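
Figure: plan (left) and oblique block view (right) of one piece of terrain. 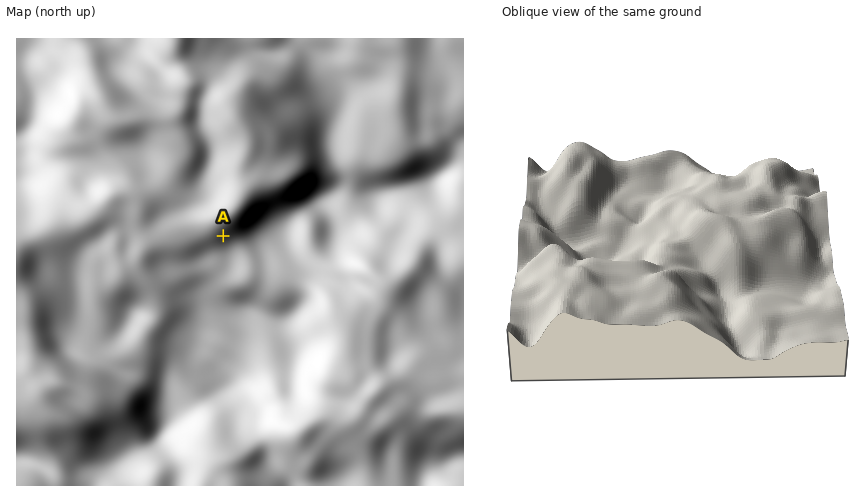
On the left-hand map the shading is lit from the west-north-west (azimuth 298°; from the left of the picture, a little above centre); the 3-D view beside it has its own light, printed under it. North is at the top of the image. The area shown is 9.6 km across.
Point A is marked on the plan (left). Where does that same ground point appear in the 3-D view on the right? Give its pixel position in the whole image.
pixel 693 223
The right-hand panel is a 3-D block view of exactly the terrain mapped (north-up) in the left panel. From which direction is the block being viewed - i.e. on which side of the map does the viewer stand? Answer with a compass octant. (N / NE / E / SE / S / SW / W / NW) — E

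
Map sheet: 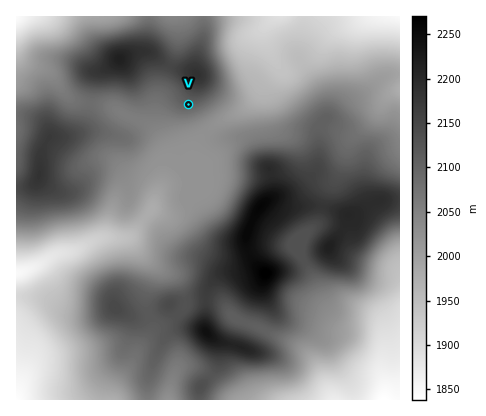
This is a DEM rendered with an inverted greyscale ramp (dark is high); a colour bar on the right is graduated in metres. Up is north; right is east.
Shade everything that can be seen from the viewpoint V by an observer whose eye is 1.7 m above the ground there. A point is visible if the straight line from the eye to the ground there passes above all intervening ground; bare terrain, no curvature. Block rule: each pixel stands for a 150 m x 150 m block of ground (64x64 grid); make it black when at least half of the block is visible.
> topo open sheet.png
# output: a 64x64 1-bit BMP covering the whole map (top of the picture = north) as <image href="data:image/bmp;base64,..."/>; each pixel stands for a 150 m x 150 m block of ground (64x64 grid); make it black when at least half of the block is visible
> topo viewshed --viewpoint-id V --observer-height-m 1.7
<image width="64" height="64" href="data:image/bmp;base64,Qk0+AgAAAAAAAD4AAAAoAAAAQAAAAEAAAAABAAEAAAAAAAACAAATCwAAEwsAAAIAAAAAAAAA////AAAAAAAAAAAAAAAAAAAAAAAAAAAAAAAAAAAAAAAAAAAAAAAAAAAAAAAAAAAAAAAAAAAAAAAAAAAAAAAAAAAAAAAAAAAAAAAAAAAAAAAAAAAAAAAAAAAAAABgAAAAAAAAAcAAAAAAAAAfgAAAAAAAAB+AAAAAAAA8DwAAAAAGAP4CAAAAAA4B//AAAAAADwP//AAAAAABB//+AAAAAAAf//8AAAAAAH//wwAAAAAAH/+D4AAAAAAP/wPwAAAAAAP/w+AAAAAAAP//4AAAAAAAP//gAAAAAAAf//gAAAAAAAf//AAAAAAAB//+AAAAAAAH//4AAAAAAA///gAAAAAAD///AAAAAA4f//+AAAAAPz///8AA8AH/P///4AD4B//////wAHwP/////+AAAA//////wAAAD//////AwAAP/3///+HAAA/8H////+AAD/wf////4AAH/D/////gAAP//////+AAA///////4AAD///////gAAf///AH/+AAB///AAAf8AAHn94IAAPwAAcPHAwAAPAAAA4YBAAAOAAABxgGAAAAAAAHvAwAAAAAAAf8CAAAAAAAAHwAAAAAAAAAPAAAAAAAAAA+AAAAAAAAABwAAAAAAAAAAAAAAAAAAAAAAAAAAAAAAAAAAAAAAAAAAAAAAAAAAAAAAAAAAAAAAAAAAAAAAA=="/>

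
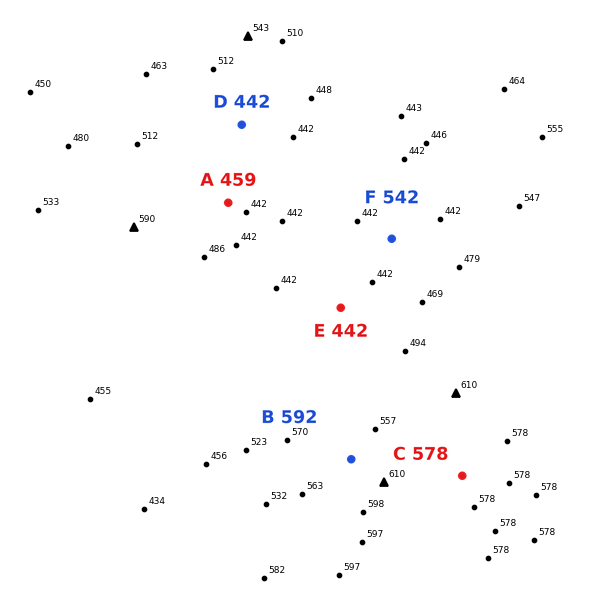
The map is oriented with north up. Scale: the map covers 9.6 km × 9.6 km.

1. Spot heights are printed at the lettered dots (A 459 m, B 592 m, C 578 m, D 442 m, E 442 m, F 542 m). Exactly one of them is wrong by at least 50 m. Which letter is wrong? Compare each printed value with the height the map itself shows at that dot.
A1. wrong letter F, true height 442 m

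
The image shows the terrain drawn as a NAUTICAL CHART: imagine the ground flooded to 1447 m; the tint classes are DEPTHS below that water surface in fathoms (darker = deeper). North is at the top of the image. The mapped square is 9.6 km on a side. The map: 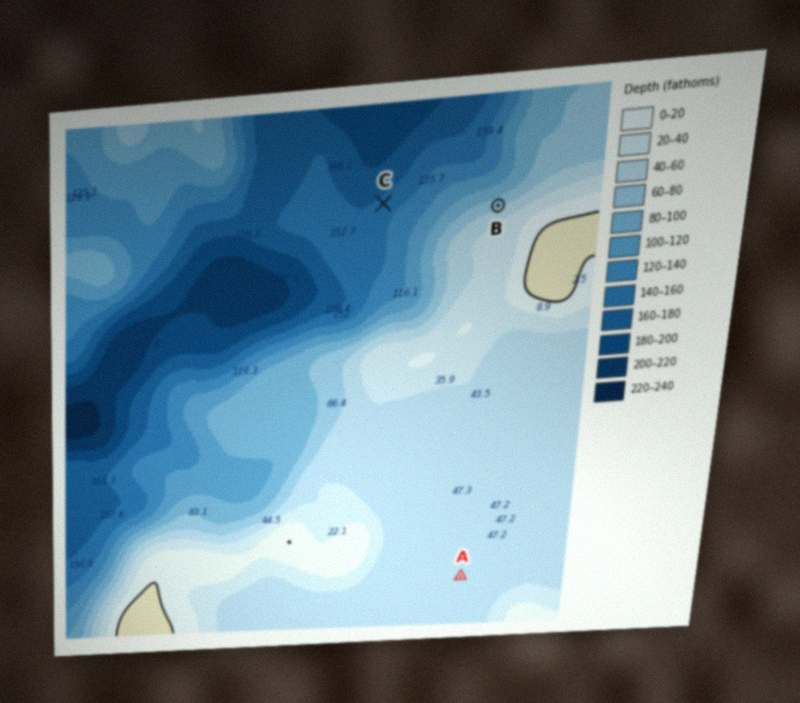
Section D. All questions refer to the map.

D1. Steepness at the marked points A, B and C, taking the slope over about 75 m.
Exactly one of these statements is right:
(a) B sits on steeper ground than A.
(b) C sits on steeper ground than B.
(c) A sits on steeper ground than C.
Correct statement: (a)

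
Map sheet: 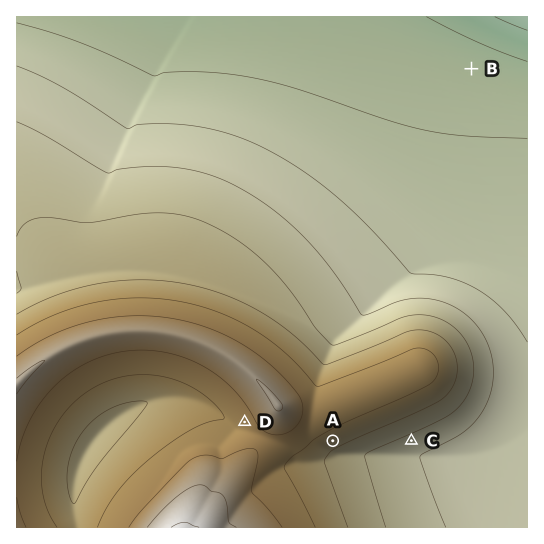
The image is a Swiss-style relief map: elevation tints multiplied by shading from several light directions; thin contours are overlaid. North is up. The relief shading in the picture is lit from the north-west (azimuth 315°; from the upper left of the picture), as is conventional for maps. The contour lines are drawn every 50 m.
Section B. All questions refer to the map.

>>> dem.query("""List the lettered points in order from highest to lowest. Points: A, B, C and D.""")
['D', 'A', 'C', 'B']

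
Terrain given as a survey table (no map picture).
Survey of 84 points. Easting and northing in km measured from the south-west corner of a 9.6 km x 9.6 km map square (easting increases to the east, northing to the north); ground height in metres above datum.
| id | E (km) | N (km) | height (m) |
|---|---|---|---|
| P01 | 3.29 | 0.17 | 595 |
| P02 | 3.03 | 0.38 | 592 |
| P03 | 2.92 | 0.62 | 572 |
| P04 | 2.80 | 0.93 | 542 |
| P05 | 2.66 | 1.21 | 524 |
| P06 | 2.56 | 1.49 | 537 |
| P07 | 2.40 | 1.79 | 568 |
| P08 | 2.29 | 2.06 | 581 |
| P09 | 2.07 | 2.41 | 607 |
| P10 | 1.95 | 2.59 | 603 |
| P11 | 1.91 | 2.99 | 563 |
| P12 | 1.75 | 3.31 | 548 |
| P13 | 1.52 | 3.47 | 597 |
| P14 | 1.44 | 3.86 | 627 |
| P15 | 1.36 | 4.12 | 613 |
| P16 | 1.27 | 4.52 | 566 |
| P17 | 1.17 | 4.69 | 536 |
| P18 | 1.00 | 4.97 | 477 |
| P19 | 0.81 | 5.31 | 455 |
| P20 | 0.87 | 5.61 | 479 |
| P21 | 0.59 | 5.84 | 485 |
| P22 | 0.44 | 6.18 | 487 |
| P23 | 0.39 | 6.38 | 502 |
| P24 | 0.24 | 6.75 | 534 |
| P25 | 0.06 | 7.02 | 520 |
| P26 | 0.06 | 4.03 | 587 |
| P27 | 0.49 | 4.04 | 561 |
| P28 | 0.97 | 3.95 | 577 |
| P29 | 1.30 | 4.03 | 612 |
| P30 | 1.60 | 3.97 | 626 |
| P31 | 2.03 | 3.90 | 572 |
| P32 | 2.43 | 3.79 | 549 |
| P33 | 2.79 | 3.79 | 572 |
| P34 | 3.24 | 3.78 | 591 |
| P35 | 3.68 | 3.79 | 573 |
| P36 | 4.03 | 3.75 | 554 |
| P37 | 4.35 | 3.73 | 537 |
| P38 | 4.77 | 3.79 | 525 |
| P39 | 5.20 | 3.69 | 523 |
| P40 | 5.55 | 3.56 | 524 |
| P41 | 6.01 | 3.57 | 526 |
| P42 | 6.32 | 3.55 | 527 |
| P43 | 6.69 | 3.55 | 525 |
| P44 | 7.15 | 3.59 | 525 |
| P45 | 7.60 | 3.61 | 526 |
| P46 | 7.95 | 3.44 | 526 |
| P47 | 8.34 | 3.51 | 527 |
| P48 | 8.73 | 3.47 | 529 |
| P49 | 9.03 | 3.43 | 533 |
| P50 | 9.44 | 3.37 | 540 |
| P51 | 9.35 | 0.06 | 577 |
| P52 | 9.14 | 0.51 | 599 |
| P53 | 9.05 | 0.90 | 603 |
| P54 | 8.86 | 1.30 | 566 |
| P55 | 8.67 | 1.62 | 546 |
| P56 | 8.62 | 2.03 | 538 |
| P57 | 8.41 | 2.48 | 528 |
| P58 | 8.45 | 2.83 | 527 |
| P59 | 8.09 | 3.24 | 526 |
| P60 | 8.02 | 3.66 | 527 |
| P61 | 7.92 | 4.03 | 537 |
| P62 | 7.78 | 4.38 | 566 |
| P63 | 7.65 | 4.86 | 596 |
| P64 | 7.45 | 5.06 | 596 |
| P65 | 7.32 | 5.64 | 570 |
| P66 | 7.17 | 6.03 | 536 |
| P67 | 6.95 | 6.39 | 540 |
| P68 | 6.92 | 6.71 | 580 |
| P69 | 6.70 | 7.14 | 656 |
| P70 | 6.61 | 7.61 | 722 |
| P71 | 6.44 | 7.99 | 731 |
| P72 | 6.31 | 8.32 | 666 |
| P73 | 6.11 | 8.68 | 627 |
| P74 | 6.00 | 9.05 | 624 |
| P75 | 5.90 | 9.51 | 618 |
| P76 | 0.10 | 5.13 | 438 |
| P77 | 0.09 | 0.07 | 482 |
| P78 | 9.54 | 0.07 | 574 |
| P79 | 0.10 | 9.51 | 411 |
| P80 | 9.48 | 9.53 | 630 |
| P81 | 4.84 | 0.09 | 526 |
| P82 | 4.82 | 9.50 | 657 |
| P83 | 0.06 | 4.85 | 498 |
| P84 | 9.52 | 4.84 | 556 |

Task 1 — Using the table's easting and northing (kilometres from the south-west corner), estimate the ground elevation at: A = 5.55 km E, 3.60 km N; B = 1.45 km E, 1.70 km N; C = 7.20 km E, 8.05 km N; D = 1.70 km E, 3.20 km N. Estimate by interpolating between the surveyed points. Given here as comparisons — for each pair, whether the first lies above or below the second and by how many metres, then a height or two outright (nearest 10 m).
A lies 210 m below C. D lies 180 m below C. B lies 180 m below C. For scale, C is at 730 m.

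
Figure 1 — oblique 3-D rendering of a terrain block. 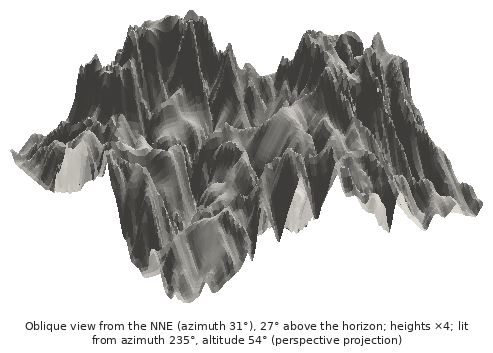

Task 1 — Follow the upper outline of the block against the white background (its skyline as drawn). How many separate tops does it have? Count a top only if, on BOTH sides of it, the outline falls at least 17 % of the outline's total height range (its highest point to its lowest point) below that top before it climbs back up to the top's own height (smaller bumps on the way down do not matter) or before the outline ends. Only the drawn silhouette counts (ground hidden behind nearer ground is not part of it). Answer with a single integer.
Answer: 2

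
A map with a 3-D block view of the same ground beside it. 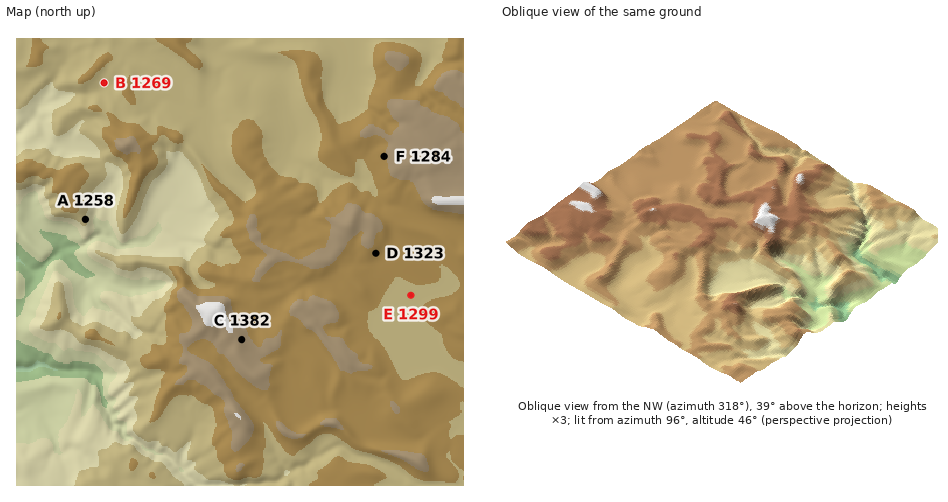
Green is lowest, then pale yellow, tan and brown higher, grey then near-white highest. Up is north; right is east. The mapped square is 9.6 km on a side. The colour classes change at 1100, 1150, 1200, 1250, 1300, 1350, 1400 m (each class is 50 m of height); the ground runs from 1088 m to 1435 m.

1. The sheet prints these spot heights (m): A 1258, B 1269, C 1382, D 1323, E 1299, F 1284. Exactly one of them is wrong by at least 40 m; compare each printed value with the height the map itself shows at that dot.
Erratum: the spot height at F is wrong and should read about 1344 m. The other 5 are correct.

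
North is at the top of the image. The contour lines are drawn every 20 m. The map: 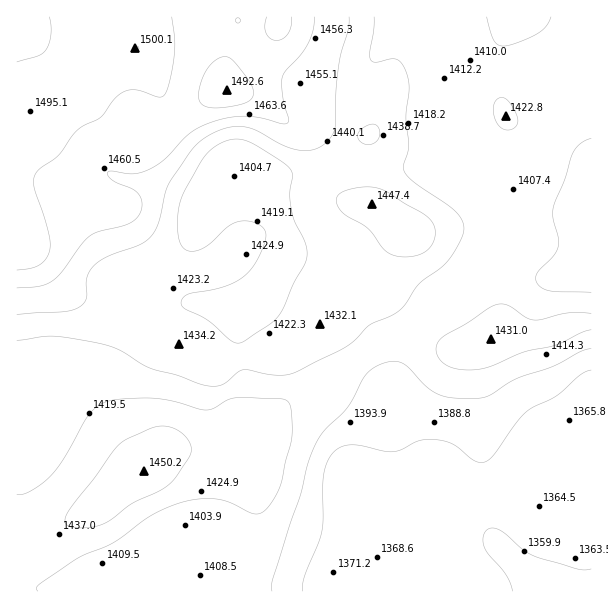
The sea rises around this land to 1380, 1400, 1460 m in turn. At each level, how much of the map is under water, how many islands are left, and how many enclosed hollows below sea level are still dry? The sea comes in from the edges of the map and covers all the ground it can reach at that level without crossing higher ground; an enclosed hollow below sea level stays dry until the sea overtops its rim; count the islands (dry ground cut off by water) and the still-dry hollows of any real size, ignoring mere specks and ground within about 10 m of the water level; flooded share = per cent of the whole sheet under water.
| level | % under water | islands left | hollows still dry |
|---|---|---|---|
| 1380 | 13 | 0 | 0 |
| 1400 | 20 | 0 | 0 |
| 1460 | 86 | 0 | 0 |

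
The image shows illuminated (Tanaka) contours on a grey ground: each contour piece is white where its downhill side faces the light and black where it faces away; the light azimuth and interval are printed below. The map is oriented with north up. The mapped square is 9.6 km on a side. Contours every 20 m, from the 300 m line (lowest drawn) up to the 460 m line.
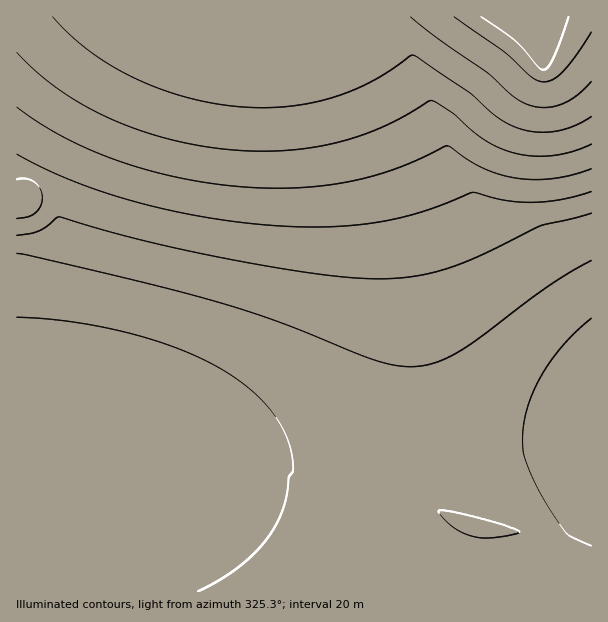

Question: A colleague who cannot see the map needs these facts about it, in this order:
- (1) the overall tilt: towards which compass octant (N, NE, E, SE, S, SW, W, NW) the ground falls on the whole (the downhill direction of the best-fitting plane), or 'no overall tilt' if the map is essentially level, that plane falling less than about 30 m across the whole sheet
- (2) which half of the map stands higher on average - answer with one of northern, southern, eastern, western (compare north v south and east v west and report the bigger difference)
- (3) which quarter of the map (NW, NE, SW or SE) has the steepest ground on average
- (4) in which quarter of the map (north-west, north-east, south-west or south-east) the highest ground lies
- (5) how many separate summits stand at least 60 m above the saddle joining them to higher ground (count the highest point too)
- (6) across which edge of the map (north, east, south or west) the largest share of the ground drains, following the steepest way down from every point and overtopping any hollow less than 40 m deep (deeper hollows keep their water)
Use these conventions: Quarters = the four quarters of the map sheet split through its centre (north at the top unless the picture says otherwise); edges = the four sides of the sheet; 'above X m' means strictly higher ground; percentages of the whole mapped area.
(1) Overall the map slopes down towards the south.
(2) Taken as a whole, the northern half is higher than the southern.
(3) The steepest ground, on average, is in the north-east quarter.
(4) Look to the north-east quarter for the highest ground.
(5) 1 summit rises at least 60 m above its surroundings.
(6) The largest share of the runoff leaves by the western edge.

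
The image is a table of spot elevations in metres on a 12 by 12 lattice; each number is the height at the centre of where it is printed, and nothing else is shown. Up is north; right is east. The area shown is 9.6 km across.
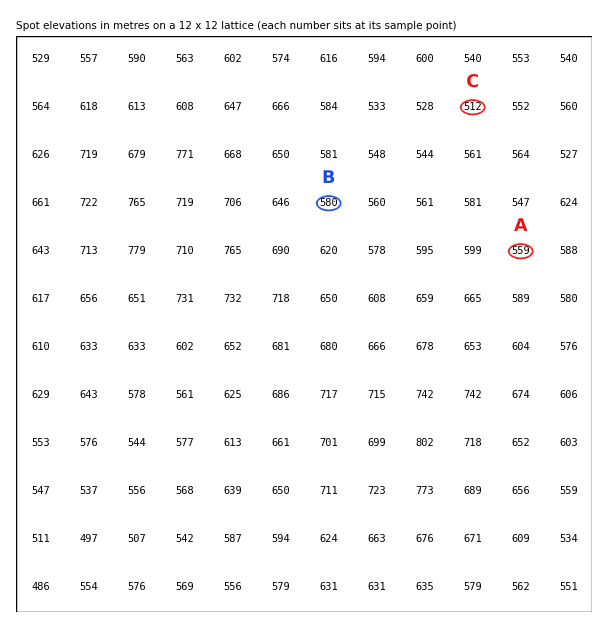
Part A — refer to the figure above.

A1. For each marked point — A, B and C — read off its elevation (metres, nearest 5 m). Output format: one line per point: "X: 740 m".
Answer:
A: 560 m
B: 580 m
C: 510 m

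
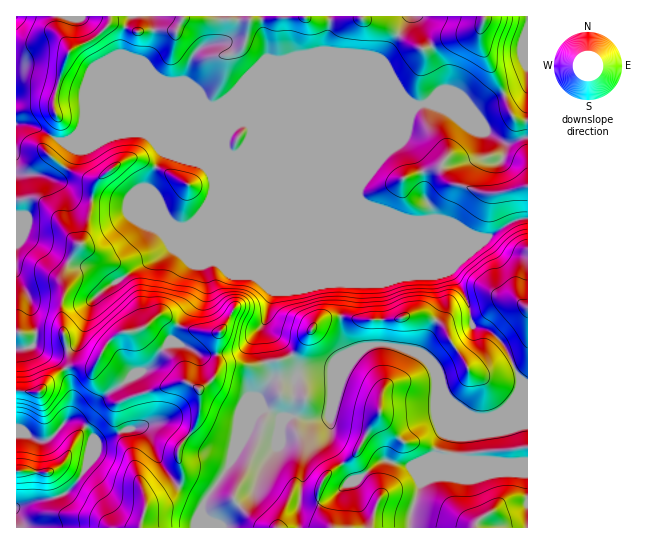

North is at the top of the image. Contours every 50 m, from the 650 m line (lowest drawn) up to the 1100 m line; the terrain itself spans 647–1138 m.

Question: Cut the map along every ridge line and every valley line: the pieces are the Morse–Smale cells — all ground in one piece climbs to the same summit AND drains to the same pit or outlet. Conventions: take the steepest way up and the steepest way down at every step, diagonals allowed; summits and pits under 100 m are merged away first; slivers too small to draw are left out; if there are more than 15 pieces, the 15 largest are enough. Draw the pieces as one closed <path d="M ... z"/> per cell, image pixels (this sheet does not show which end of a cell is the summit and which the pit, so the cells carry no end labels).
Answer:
<path d="M27 124l-11 1 0 224 18-2 8 6 19 10 4 5 26 0 4-2 8-16 10-13 9-5 21-4 6 9 28 25 8 19 15 9 0 21-4 14-17 24 0 12 4 9 0 9-10 14-10 6-12 2-6 5-4 22 64 0 0-9-4-8 2-6 25-38 11-28 10-12 7-13 6-5 4 0 13 8 14-1 16 4 18-3 5-6 9-34 14-20 14-12 24 0 29 11 11 11 14 30 10 10 14 9 23 0 9-5 13-14 5-16-16-34-14-15-19-7-3-19-4-11-16-26-238-97-13-11-40-16-7-8-8-4-66 3-10 5-6 0z"/><path d="M527 16l-510 0-1 107 19 4 26 14 6 0 10-5 34 0 10-3 22 0 6 3 57 0 28-12 12-1 5 3 1 7-3 8-9 12 2 2 119 49 37 13 9 3 28-1 30 14 12 4 12 0 26-17 13-2z"/><path d="M386 344l-17 1-14 12-14 20-9 34-5 6-12 3-22-4-14 1-13-8-4 0-6 5-7 13-10 12-11 28-25 38-2 6 4 8 1 9 203 0 3-19 8-24 33-28 4-21 4-1-4 3-1 5 0 14 2 2 43 4 27-2-1-78-5-2-2 2 0 6-4 8-13 14-13 6-15 0-13-6-15-14-14-30-11-11-15-7z"/><path d="M143 328l-21 4-9 5-10 13-9 17-25 0-4 2 7 21 0 17-4 12 7 1 10 5 8 12-5 26-8 15-14 15-13 6-15 1-21 7 0 21 122 0 6-22 6-5 18-5 10-9 4-8 0-9-4-9 0-12 17-24 4-14 0-21-15-9-8-19-18-15z"/><path d="M187 137l-35 1 6 7 40 16 13 11 238 97 16 26 4 11 3 19 19 7 12 11 17 36 5 4 3-1-1-163-12 1-26 17-12 0-42-18-28 1-9-3-37-13-116-49-18 0z"/><path d="M458 436l-3 5-2 16-33 28-8 24-3 18 118 1 1-66-27 1-43-4-2-2z"/><path d="M75 420l-9 1-17 19-4 1-10-1-10-7-9 1 1 73 44-11 5-3 14-15 8-15 5-26-8-12z"/><path d="M65 368l-8 5-18 19-23-1 1 42 8 0 10 7 10 1 4-1 19-21 4-12 0-17z"/><path d="M34 347l-18 3 1 41 22 1 18-19 7-4-3-6-19-10z"/>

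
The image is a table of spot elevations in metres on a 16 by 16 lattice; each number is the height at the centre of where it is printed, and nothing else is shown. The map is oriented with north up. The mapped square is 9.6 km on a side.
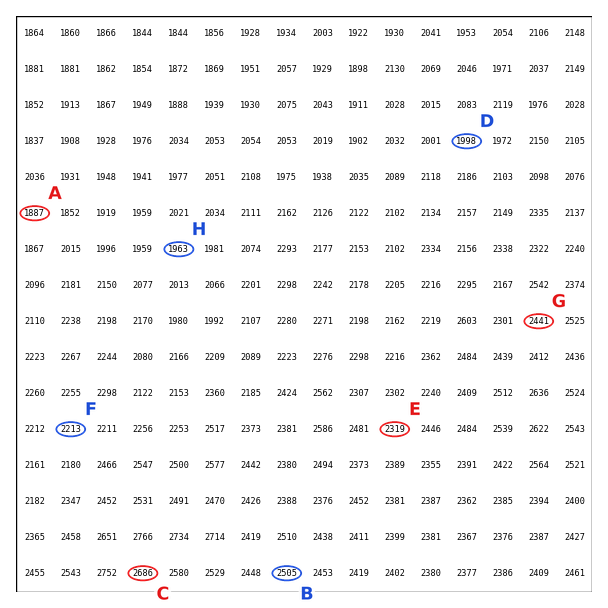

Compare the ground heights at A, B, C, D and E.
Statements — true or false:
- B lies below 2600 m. true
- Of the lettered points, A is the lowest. true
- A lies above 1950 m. false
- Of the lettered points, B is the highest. false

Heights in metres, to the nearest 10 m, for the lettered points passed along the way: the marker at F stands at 2210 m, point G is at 2440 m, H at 1960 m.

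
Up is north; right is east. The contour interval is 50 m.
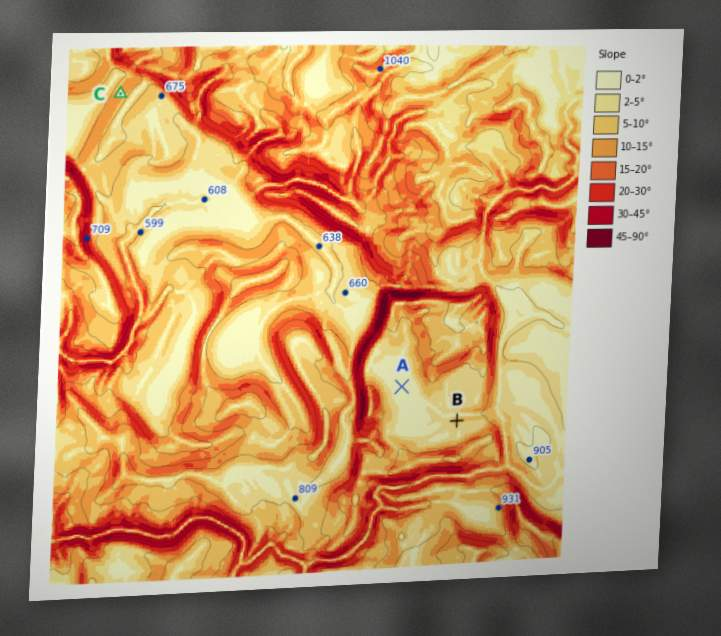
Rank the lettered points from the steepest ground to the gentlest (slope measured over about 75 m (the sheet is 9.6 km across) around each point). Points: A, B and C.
C B A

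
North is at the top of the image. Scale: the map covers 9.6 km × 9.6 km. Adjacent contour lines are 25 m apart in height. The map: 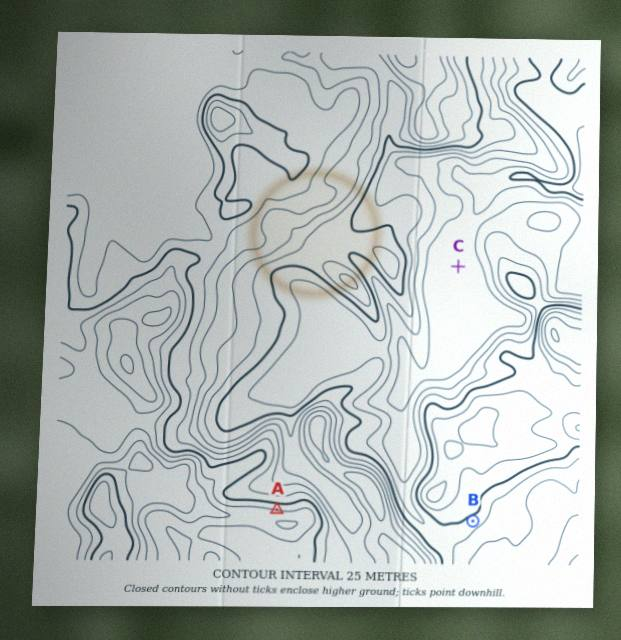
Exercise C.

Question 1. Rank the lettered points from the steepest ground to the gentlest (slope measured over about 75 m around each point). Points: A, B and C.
A B C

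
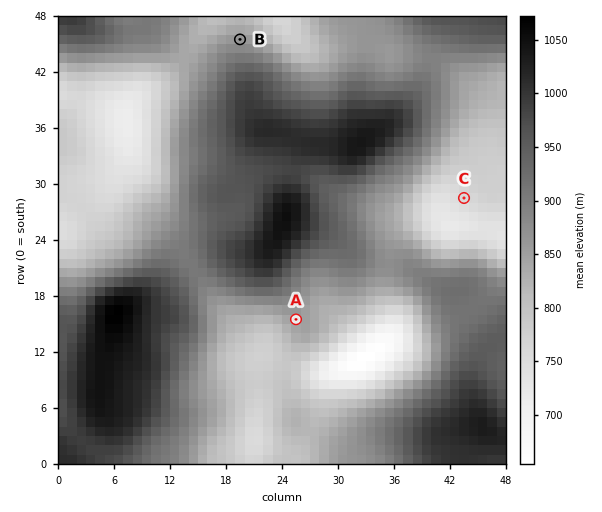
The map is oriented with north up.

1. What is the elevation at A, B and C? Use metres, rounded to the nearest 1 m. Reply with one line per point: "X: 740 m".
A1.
A: 852 m
B: 863 m
C: 757 m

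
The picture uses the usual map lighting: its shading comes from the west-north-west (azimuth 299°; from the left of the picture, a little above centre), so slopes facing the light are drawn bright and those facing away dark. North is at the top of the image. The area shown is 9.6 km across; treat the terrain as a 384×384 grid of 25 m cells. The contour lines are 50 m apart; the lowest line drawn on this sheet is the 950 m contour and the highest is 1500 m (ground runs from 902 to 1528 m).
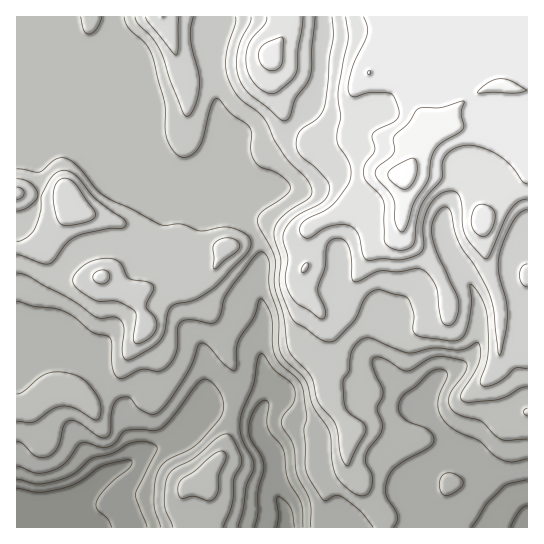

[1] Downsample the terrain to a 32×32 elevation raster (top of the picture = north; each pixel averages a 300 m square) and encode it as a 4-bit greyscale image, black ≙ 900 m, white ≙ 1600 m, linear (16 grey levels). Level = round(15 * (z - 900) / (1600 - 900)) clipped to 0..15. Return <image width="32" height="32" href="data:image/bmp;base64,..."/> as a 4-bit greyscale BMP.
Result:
<image width="32" height="32" href="data:image/bmp;base64,Qk12AgAAAAAAAHYAAAAoAAAAIAAAACAAAAABAAQAAAAAAAACAAATCwAAEwsAABAAAAAAAAAAAAAAABEREQAiIiIAMzMzAERERABVVVUAZmZmAHd3dwCIiIgAmZmZAKqqqgC7u7sAzMzMAN3d3QDu7u4A////AAAAERI0VVQyETREREREMyIAABEiNVVUMhI0RVREREMyEhERIjVWVDISRVZUREREMzMyERI0VmVCI1VmVEREREREQyIhI0VVQiNVZlVERERVVVQ0MiIzRDIkVXdVVURFVVVUVURDIzQiNFZ3ZURFVmZmVWVERDM0MjRXdlVERmZmVmZlVVVDNDIzZ2ZlREZ3dlVlVVVVQ0RDNWdmVVRFaIdVVVVmZVREQ1Z3dlZmVWiIVVVVZ3ZUVERXd3Znd3d3iFVVVmiGVVVEZ4iHd3iIeJhVVmd4dmZVVGiYh3d4mXiYZmd4iHd2ZVV5mIh3iJmImGd3iYd3d3ZViZiJiIiYiYh3d4iHd3d3VXmYiZmZmImIiId3d3d3iHaJmYmruoiaiHiIh3d3d3dniamaq7qJq5h4mZh3ZmZmZ3iaqqvKibupiJmHZmZmZmZniaqsy5mqqoeJdmZmZmZmZ4mavdy6qqtmd2ZmZmZmZniJms3cuqqrZmZmZmZ2Zmd4maq83LurvGZmZmZnd2ZniZmqvM3Mu7xmZmZmZ3dmd4iZqqvMzMu7ZmZmZmeHZ4mZiaqqvMzLu2ZmZmZnh3eaqYmru7u7zMxmZmZmaId4q7qZq8u7u7u7ZmZmZniHeKu6mau7u7u7u2ZmZmZ5h3iaupiau7u7u7tmZnZnmYd3iqqYmru7u7vM"/>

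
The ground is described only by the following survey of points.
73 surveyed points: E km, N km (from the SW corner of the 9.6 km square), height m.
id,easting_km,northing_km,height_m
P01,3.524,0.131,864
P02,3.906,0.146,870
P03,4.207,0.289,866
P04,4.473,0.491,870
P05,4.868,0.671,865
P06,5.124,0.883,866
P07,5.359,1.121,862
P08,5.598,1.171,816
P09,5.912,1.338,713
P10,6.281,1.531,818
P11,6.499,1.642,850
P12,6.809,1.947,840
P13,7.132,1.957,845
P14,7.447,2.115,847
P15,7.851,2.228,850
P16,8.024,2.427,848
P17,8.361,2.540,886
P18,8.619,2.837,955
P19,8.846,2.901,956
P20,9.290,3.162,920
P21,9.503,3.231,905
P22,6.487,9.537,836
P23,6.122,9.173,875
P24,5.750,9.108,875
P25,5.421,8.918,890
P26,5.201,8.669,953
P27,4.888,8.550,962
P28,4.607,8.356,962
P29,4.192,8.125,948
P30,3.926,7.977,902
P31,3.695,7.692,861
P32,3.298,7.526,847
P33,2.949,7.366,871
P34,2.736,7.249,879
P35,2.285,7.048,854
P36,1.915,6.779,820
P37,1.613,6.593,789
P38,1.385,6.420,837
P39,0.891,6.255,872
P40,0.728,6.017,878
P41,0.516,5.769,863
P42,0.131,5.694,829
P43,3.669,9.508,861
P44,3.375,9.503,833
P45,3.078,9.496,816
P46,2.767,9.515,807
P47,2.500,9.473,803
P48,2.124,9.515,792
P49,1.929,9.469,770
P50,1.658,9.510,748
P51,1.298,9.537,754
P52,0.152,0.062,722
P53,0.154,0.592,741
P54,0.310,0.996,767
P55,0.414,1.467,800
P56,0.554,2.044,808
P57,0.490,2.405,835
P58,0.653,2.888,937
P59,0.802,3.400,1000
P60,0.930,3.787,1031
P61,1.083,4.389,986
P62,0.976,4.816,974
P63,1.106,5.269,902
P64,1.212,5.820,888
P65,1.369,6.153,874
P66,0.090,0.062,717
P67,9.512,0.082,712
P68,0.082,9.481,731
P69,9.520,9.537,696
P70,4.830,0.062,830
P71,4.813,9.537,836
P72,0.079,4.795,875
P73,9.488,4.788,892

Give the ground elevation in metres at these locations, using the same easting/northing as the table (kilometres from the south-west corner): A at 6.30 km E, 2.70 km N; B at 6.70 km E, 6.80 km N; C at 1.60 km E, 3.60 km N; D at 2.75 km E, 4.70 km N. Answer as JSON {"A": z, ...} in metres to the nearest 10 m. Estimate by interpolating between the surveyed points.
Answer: {"A": 770, "B": 1000, "C": 990, "D": 940}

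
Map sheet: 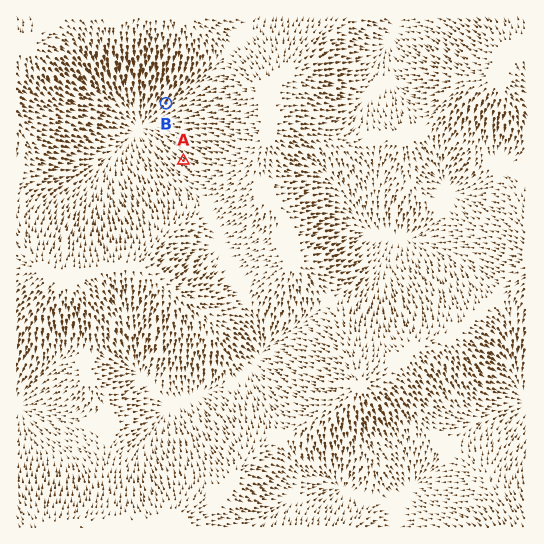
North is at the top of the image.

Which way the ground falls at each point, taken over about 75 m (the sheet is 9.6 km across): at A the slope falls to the NW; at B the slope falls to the SW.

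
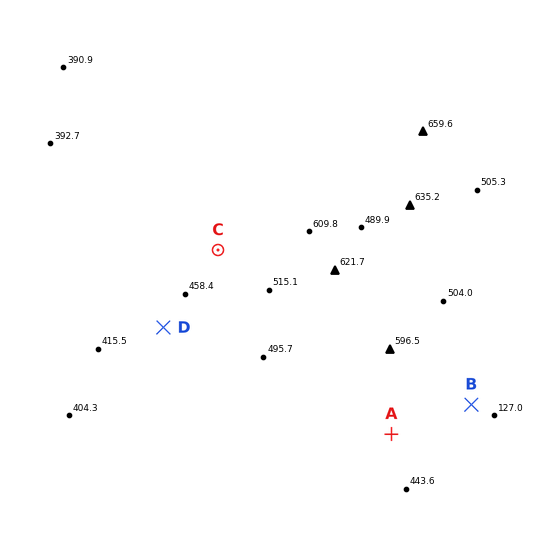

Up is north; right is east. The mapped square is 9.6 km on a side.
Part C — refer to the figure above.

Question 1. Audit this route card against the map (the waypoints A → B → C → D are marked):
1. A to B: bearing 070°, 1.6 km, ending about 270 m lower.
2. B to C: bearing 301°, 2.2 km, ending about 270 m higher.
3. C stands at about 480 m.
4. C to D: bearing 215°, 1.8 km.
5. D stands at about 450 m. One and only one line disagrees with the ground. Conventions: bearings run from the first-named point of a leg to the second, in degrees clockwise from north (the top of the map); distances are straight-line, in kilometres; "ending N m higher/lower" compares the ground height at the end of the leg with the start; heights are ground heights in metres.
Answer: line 2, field distance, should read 5.6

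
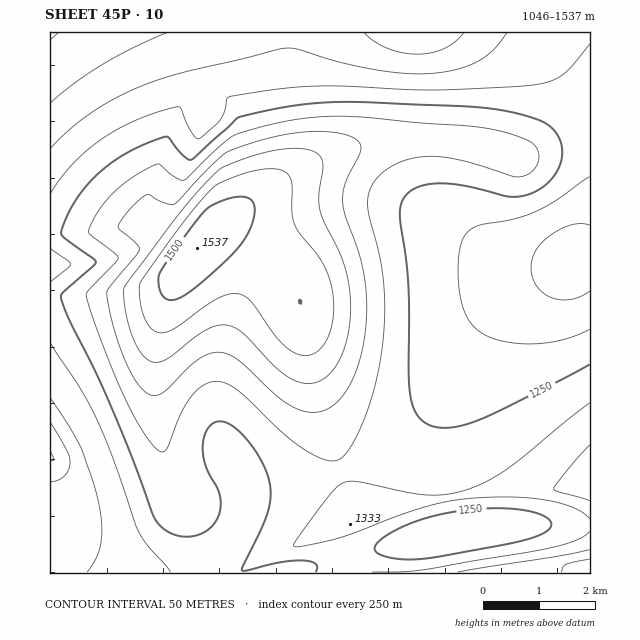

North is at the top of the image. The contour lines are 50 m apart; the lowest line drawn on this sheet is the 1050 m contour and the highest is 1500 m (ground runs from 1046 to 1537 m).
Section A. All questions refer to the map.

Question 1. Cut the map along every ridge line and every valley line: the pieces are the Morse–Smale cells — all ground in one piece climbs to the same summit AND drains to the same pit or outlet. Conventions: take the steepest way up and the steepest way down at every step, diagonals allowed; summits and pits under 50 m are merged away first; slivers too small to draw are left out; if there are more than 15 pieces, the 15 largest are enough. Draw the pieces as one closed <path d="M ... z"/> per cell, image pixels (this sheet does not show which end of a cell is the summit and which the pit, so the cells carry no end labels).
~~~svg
<path d="M291 32l-241 1 0 200 64-4 14-4 12-7 48 34 5 0-19 31-10 27-6 24-3 21 0 52 3 23 7 31 16 39 55 24 2-1 5-11 1-13-2-15 4 4 31-1 42-9 22-7-21-64-13-56-4-39-8-24-28-31-31-22-10-4-10 0-6 3 71-54 15-19 1-31-7-41z"/><path d="M590 135l-28 5-40 17-6 0-45-14-33-4-37 0-49 8-31 12-27 14-54 36-24 21 15 2 18 11 18 14 28 31 8 24 4 39 13 56 22 64 43-19 20-14 19-19 21-31 26-47 12-17 17-16 29-21 33-17 11-8 17-4z"/><path d="M174 280l-11 10-10 3-103 6 0 274 138 0 24-14 14-14 12-21-55-22-8-13-10-28-10-54 0-52 6-35z"/><path d="M590 32l-297 0-3 2 0 55 7 41 0 27-4 9-11 13 5-1 17-11 27-12 46-13 24-3 52 1 31 6 32 11 6 0 40-17 28-5z"/><path d="M590 259l-17 3-11 8-33 17-29 21-17 16-12 17-26 47-21 31-19 19-20 14-44 20 11 32 4 18 32-11 74-16 66-7 62 0z"/><path d="M590 525l-76 0-41 4-118 24-9 3-1 3 5 14 240 0z"/><path d="M590 488l-62 0-66 7-74 16-48 15-3 4 7 25 5 1 18-6 106-21 41-4 76 0z"/><path d="M140 218l-12 7-14 4-64 4 0 64 89-3 14-1 14-6 9-9 17-26-5 0z"/><path d="M340 471l-26 9-37 7-31 1-5-3 3 15-6 24 50 24-42 19-3 4 0 2 58 0 21-10 22-6-7-27 3-4 15-4 0-6z"/><path d="M240 525l-3 1-7 14-18 19-14 10-9 3 53 1 4-6 42-19z"/><path d="M345 556l-43 16 47 1z"/>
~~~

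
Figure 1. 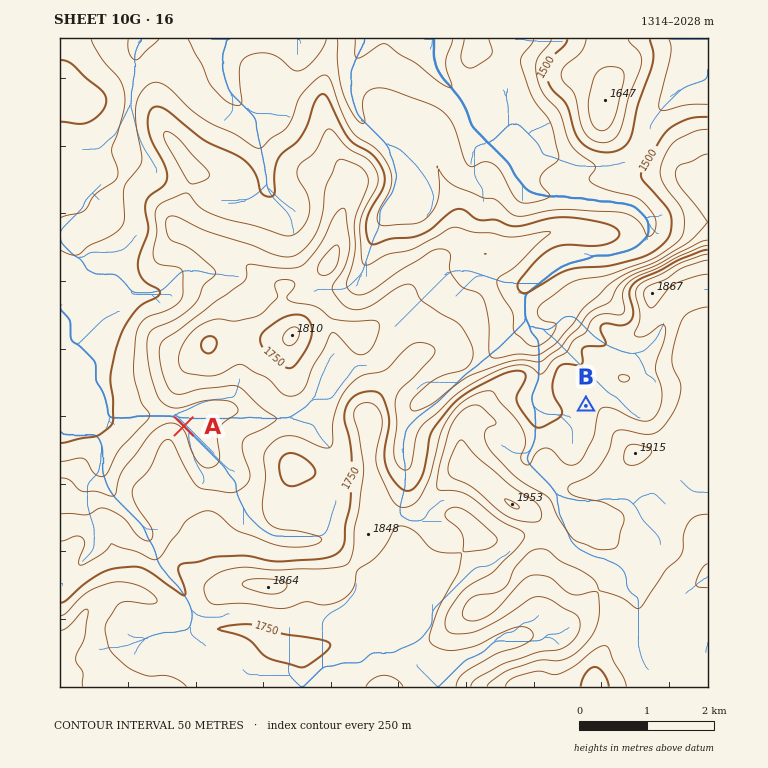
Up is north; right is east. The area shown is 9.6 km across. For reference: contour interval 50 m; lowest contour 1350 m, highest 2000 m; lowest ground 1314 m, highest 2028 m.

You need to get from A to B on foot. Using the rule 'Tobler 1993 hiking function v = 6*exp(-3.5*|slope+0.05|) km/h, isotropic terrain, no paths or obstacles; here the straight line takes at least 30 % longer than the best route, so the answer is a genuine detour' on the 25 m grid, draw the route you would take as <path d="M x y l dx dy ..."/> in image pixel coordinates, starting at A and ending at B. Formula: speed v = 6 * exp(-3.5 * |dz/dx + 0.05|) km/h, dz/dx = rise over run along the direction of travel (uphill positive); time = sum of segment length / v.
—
<path d="M184 426l10 5 10 0 20-10 37 0 4-2 5 0 3-1 10 0 71-36 51 0 24-12 59 0 10-5 27 0 7 4 20 20 34 17"/>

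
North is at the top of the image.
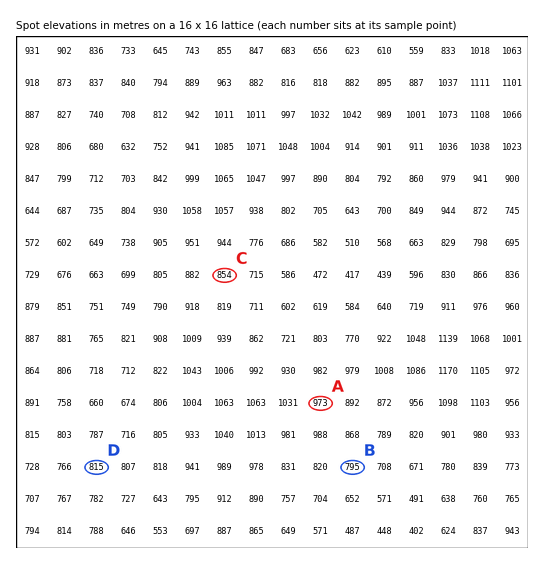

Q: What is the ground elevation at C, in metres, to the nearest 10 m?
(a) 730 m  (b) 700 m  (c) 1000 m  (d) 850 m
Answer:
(d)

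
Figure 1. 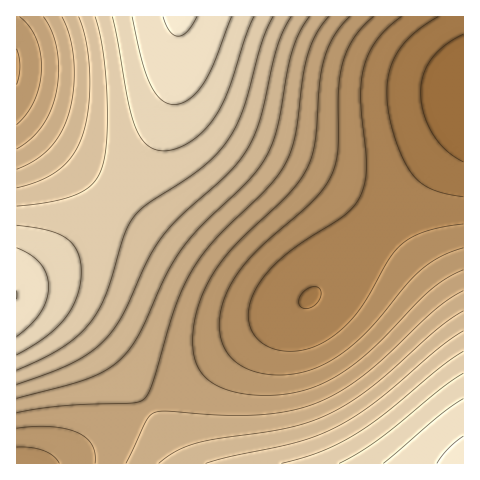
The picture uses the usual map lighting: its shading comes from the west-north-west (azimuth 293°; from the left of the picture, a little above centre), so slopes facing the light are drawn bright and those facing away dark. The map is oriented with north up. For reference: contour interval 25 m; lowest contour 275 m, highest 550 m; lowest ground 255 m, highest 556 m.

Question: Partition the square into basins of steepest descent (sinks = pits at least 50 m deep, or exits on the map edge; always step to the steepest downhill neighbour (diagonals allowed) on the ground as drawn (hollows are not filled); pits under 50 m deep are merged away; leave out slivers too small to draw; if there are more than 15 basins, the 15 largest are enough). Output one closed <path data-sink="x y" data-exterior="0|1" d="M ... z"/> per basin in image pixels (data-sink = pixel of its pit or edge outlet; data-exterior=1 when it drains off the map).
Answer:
<path data-sink="463 96" data-exterior="1" d="M463 16l-284 1-3 52-5 29-8 26-12 23-37 53-37 39-28 23-33 21 0 14 24 4 19 8 22 16 20 21 39 49 42 69 282-1z"/><path data-sink="17 67" data-exterior="1" d="M179 16l-163 1 1 265 32-20 27-22 38-40 34-47 15-29 8-26 5-29z"/><path data-sink="17 463" data-exterior="1" d="M25 297l-9 1 0 165 165 1-9-18-32-51-39-49-20-21-22-16-16-7z"/>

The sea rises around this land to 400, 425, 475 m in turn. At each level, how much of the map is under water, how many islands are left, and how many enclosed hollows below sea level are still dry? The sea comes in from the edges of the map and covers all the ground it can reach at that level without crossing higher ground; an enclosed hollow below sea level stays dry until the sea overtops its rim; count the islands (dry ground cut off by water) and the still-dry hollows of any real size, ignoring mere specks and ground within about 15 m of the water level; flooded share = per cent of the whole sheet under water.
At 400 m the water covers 46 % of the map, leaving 0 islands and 0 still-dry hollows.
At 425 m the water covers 57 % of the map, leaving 0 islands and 0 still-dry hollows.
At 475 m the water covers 76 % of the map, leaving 0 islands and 0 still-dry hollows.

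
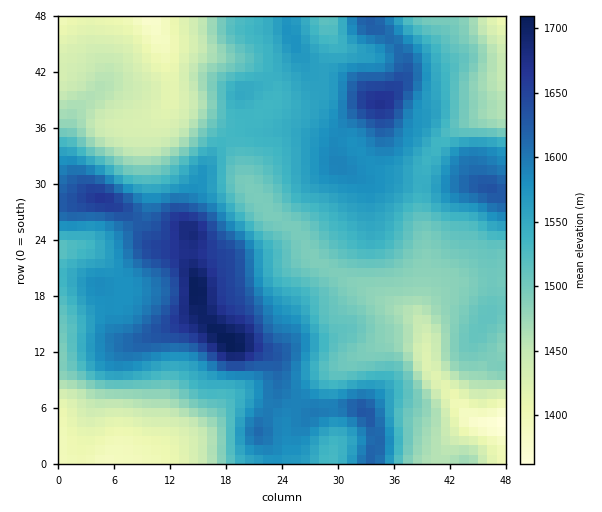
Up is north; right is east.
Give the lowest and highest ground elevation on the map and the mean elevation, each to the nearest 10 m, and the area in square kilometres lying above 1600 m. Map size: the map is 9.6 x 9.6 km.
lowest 1360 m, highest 1710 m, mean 1530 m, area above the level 15.5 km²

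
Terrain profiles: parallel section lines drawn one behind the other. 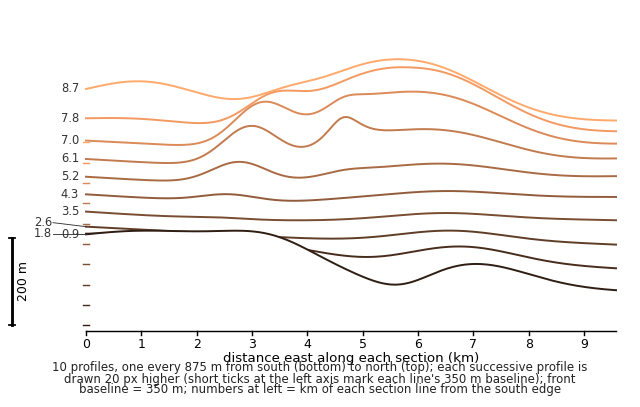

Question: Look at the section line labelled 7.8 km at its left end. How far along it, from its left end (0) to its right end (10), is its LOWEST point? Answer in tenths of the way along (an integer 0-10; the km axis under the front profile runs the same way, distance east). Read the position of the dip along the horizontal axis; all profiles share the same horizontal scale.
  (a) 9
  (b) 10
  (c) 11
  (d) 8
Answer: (b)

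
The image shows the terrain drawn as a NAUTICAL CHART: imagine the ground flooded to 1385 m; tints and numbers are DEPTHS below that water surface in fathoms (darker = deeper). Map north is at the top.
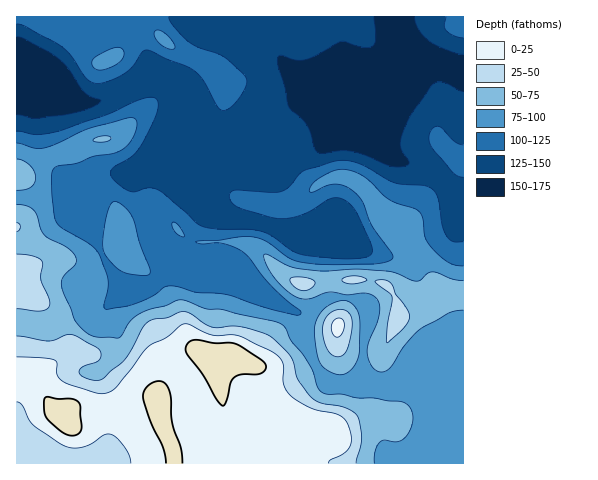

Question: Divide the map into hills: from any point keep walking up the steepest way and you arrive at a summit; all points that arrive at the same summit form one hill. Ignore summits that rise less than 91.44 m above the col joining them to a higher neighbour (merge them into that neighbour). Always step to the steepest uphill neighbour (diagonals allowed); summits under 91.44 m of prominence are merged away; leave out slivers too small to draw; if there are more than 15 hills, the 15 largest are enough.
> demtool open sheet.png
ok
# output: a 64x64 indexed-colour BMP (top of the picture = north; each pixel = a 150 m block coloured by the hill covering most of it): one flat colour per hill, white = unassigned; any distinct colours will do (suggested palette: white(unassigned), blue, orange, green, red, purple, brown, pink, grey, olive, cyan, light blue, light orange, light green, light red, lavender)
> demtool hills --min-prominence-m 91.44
<image width="64" height="64" href="data:image/bmp;base64,Qk12CAAAAAAAAHYAAAAoAAAAQAAAAEAAAAABAAQAAAAAAAAIAAATCwAAEwsAABAAAAAAAAAA////ALR3HwAOf/8ALKAsACgn1gC9Z5QAS1aMAMJ34wB/f38AIr28AM++FwDox64AeLv/AIrfmACWmP8A1bDFABEREREREREREREREREREREREREREREREREREREREREREREREREREREREREREREREREREREREREREREREREREREREREREREREREREREREREREREREREREREREREREREREREREREREREREREREREREREREREREREREREREREREREREREREREREREREREREREREREREREREREREREREREREREREREREREREREREREREREREREREREREREREREREREREREREREREREREREREREREREREREREREREREREREREREREREREREREREREREREREREREREREREREREREREREREREREREREREREREREREREREREREREREREREREREREREREREREREREREREREREREREREREREREREREREREREREREREREREREREREREREREREREREREREREREREREREREREREREREREREREREREREREREREREREREREiIhEiIREREREREREREREREREREREREREREREREREREiIiIiIiIREREREREREREREREREREREREREREREREREiIiIiIiIiIiIiIRERERERERERERERERERERERERERESIiIiIiIiIiIiIhERERERERERERERERERERERERERESIiIiIiIiIiIiIiERERERERERERERERERERERERERERIiIiIiIiIiIiIiIRERERERERERERERERERERERERERIiIiIiIiIiIiIiIhEREREREREREREREREREREREREREiIiIiIiIiIiIiIiERERERERERERERERERERERERERESIiIiIiIiIiIiIiIRERERERERERERERERERERERERERIiIiIiIiIiIiIiIhERERERERERERERERERERERERERIiIiIiIiIiIiIiIiERERERERERERERERERERERERERIiIiIiIiIiIiIiIiIRERERERERERERERERERERERESIiIiIiIiIiIiIiIiIhEREREREREREREREREREREREiIiIiIiIiIiIiIiIiIiERERERERERERERERERERERIiIiIiIiIiIiIiIiIiIiIRERERERERERERERERERESIiIiIiIiIiIiIiIiIiIiIhERERERERERERERERERIiIiIiIiIiIiIiIiIiIiIiIiERERERERERERERERESIiIiIiIiIiIiIiIiIiIiIiIiIRERERERERERERERERESIiIiIiIiIiIiIiIiIiIiIiIhEREREREREREREREREREiIiIiIiIiIiIiIREREiIiIiERERERERERERERERERESIiIiIiIiIiIiEREREREiIiIRERERERERERERERERERIiIiIiIiIiIREREREREREiIhEREREREREREREREREREiIiIiIiIiEREREREREREREiERERERERERERERERERESIiIRERERERERERERERERERIRERERERERERERERERERIRERERERERERERERERERERERERERERERERERERERERERERERERERERERERERERERERERERERERERERERERERERERERERERERERERERERERERERERERERERERERERERERERERERERERERERERERERERERERERERERERERERERERERERERERERERERERERERERERERERERERERERERERERERERERERERERERERERERERERERERERERERERERERERERERERERERERERERERERERERERERERERERERERERERERERERERERERERERERERERERERERERERERERERERERERExERERERERERERERERERERERERERERERERERERERERETMxERERERERERERERERERERERERERERERERERERERETMzMRERERERERERERERERERERERERERERERERERERERMzMxERERERERERERERERERERERERERERERERERERERMzMzMxEREREREREREREREREREREREREREREREREREREzMzMzMzEREREREREREREREREREREREREREREREREREzMzMzMzMxERERERERERERERERERERERERERERERERETMzMzMzMzMRERERERERERERERERERERERERERERERETMzMzMzMzMzERERERERERERERERERERETMzMxERERERMzMzMzMzMzMzERERERERERERERERERETMzMzMxEREREzMzMzMzMzMzMzEREREREREREREREzMzMzMzMzMREREzMzMzMzMzMzMzMzERERERERERERMzMzMzMzMzMzMREzMzMzMzMzMzMRMzMzMREREREREREzMzMzMzMzMzMzMzMzMzMzMzMzMRERMzMzMRERERERETMzMzMzMzMzMzMzMzMzMzMzMzMREREREzERERERERERMzMzMzMzMzMzMzMzMzMzMzMzMxEREREREREREREREREzMzMzMzMzMzMzMzMzMzMzMzMxERERERERERERERERETMzMzMzMzMzMzMzMzMzMzMzMzERERERERERERERERERMzMzMzMzMzMzMzMzMzMzMzMzMREREREREREREREREREzMzMzMzMzMzMzMzMzMzMzMzMxERERERERERERERERETMzMzMzMzMzMzMzMzMzMzMzMzERERERERERERERERER"/>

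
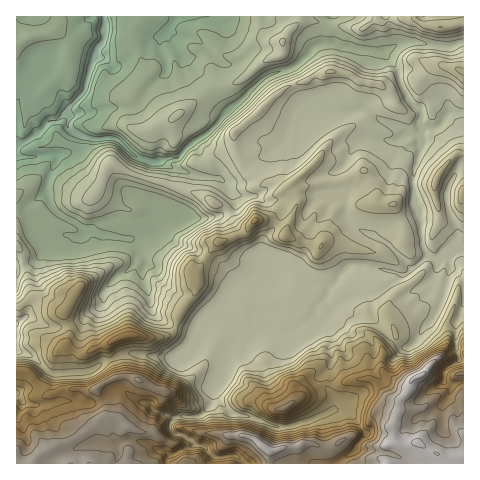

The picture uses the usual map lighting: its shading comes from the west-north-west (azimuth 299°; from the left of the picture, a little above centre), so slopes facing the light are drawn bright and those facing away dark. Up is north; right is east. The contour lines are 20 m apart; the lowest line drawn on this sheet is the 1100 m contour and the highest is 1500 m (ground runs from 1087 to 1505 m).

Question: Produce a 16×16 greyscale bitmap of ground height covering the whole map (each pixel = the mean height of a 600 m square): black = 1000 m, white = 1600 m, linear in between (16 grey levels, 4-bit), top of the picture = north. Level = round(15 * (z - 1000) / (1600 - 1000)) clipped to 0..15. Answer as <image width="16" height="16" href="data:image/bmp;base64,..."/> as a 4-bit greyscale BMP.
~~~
<image width="16" height="16" href="data:image/bmp;base64,Qk32AAAAAAAAAHYAAAAoAAAAEAAAABAAAAABAAQAAAAAAIAAAAATCwAAEwsAABAAAAAAAAAAAAAAABEREQAiIiIAMzMzAERERABVVVUAZmZmAHd3dwCIiIgAmZmZAKqqqgC7u7sAzMzMAN3d3QDu7u4A////ALzLuqq7u7zMq7y5mZmZrMuaq7p3mqmsy4iJl3Z3mZq6eZmXZmZniHh4d2d2ZmZ3d2d1VoZmZmZmVFVFh2d3d2ZERERXiHd3ZkRVRWZnd3dnRFVUVWZ3dmczNFVGZmZlVjM0VVRmZmZVRDREVVZmZmZEM0REVVVVZkRDQ0RVVVZn"/>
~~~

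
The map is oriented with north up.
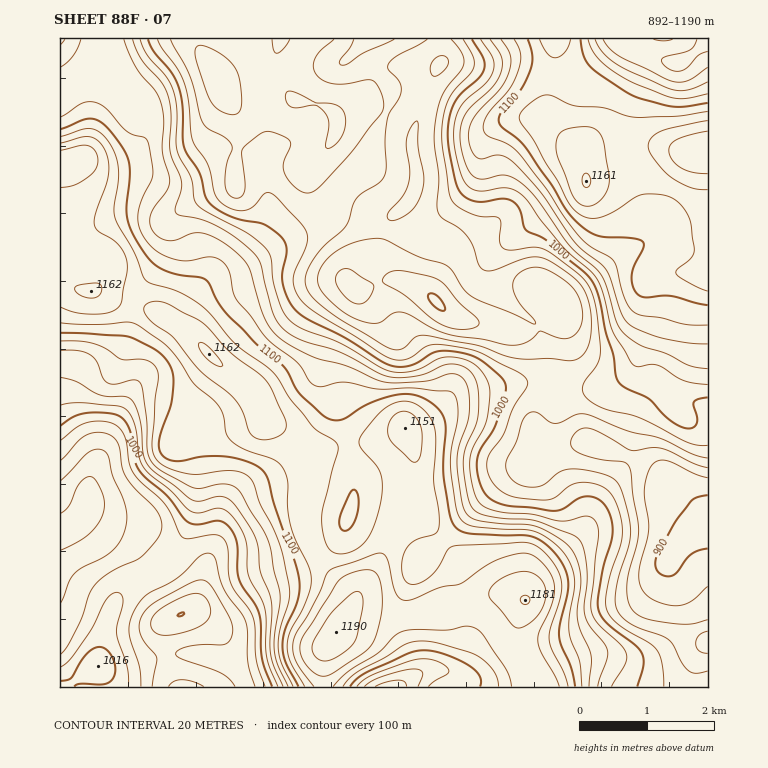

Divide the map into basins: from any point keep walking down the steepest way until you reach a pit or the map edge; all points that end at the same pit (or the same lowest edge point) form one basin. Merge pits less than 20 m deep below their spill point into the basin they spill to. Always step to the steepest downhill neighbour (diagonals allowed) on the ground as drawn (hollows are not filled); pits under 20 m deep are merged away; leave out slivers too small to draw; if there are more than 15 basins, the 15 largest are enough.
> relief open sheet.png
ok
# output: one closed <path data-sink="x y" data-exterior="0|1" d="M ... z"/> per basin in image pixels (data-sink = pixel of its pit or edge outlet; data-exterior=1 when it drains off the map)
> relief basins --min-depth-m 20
<path data-sink="436 301" data-exterior="0" d="M554 38l-186 0-4 5 0 8 12 19 11 11 5 11-5 18-11 24-6 18-6 14-22 20-7 10-8 21-5 4-13 8-20 9-41 27-37 15-18 18-12 23 0 6 37 36 25 17 13 12 8 24 9 9 16 9 23 22 26-10 35-4 17-5 15-10 5 0 15-7 27-23 12-5 31-4 22-5 23 0 12 5 9 7 18-5 29-2 24-18 12-25 9-24 0-15-2-1 2-24 6-6 11-3 38 2 0-122-58-4-10 4-17 10-29 7-8 6-3-21-32-30-3-9 0-18 7-32z"/><path data-sink="708 524" data-exterior="1" d="M681 272l-19 1-9 8-2 3 2 37-5 16-16 33-17 15-7 3-29 2-17 5-22-12-23 0-22 5-31 4-12 5-27 23-15 7-5 0-15 10-17 5-35 4-21 6-6 5 0 23-6 22 0 22 5 17 8 17 34 36 2 10-5 9 17-2 17 5 27 0 27-8 41-7 17-7 13 0 16 6-8 29 0 17 21 41 171 0 0-411z"/><path data-sink="218 80" data-exterior="0" d="M366 38l-262 0 3 15 12 22 28 30 2 20-8 19-18 13-12 3-34 0-17 6 0 117 21 7 8 2 5-2 27 12 29 7 30 18 1-6 12-23 18-18 37-15 41-27 13-5 20-12 5-4 10-24 30-32 9-27 15-34 1-8-1-5-15-17-12-19 0-8z"/><path data-sink="60 531" data-exterior="1" d="M65 283l-5 1 0 403 9-1 29-21 7-39 10-26 8-9 27-13 19-17 22-38 7-31-2-34-6-17-6-4-6-1 12-4 19 2 20-4 21-5 12-9 0-7-6-17-13-12-25-17-31-32-37-22-29-7-27-12-3 2-10-2z"/><path data-sink="182 614" data-exterior="0" d="M263 412l-2 5-11 8-29 7-12 2-19-2-12 4 6 1 6 4 6 17 2 34-7 31-22 38-19 17-27 13-8 9-13 39-4 20 1 8 26 0 49-13 22 0 30 8 24 0 44-10 27-4 6-3 8-9 19-32 0-7-36-39-12-27-1-29 6-22 0-25-22-21-16-9-9-9z"/><path data-sink="708 39" data-exterior="1" d="M708 38l-153 1 0 26-7 32 0 18 3 9 32 30 3 21 8-6 29-7 17-10 10-4 20 0 11 4 27-1z"/><path data-sink="392 687" data-exterior="1" d="M508 594l-13 0-17 7-41 7-27 8-27 0-17-5-13 0-8 6-20 34-2 36 212 0-1-7-18-34 0-17 8-29z"/><path data-sink="184 687" data-exterior="1" d="M327 645l-13 5-20 2-44 10-24 0-30-8-22 0-49 13-26 0-1 9 3 11 221 0 1-26z"/><path data-sink="60 39" data-exterior="1" d="M103 38l-43 1 0 126 19-5 8-9 3-12 5-44 15-32-5-15 0-7z"/>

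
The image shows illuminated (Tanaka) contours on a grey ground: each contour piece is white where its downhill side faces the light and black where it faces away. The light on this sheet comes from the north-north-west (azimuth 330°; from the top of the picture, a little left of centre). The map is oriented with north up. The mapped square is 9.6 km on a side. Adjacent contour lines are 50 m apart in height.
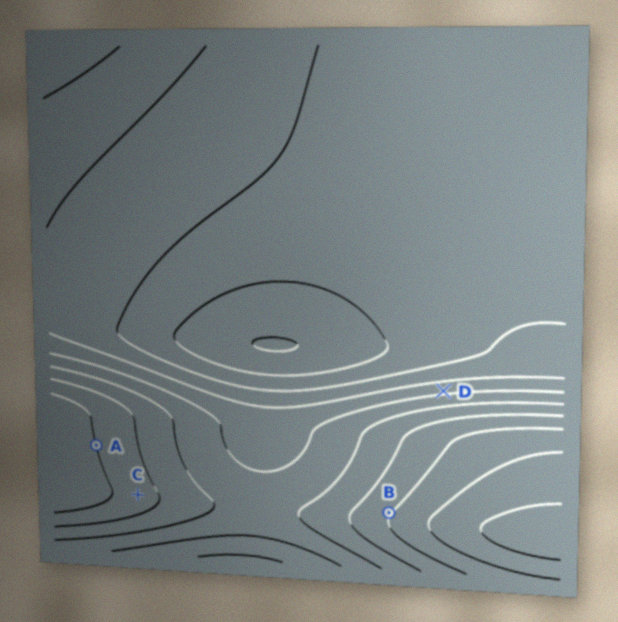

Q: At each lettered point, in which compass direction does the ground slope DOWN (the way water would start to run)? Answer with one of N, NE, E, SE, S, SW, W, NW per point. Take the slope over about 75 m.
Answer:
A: E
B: NW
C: E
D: N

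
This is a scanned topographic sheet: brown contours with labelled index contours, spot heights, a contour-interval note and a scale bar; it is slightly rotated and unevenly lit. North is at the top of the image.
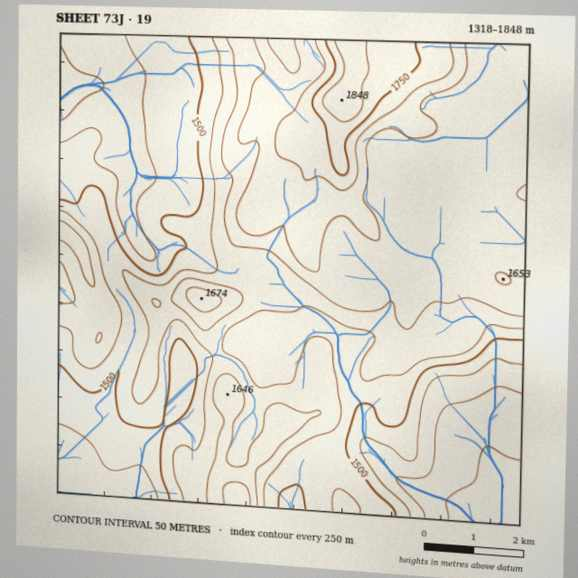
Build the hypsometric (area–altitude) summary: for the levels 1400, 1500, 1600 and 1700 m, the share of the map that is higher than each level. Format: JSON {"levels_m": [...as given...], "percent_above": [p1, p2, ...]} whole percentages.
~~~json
{"levels_m": [1400, 1500, 1600, 1700], "percent_above": [94, 71, 37, 6]}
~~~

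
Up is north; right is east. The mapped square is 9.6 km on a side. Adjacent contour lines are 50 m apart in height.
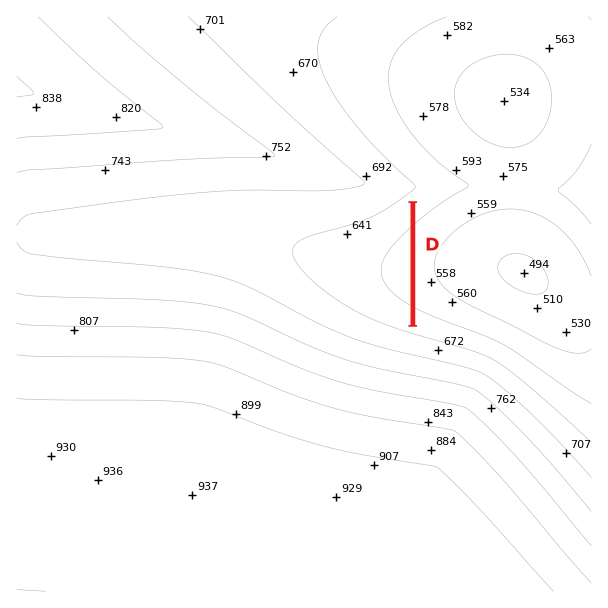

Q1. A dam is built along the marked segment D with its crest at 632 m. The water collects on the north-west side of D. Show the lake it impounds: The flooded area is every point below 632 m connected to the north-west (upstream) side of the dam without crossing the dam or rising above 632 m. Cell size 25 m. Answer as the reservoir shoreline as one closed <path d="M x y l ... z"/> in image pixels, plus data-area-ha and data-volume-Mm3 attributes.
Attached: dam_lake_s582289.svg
<path d="M410 205l-36 25-30 17-8 8-4 8 2 9 4 7 5 6 14 13 14 9 36 17 3-1 0-118z" data-area-ha="158" data-volume-Mm3="34.00"/>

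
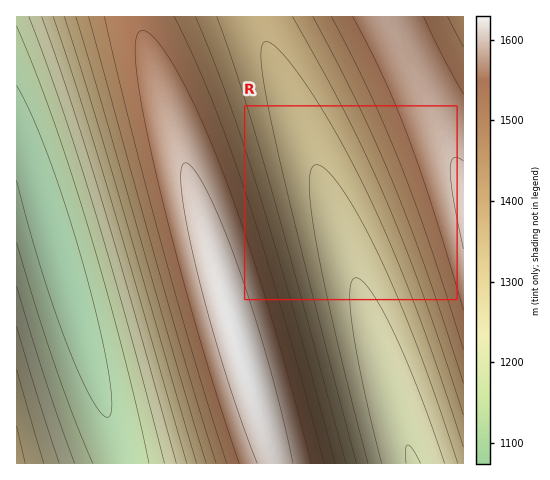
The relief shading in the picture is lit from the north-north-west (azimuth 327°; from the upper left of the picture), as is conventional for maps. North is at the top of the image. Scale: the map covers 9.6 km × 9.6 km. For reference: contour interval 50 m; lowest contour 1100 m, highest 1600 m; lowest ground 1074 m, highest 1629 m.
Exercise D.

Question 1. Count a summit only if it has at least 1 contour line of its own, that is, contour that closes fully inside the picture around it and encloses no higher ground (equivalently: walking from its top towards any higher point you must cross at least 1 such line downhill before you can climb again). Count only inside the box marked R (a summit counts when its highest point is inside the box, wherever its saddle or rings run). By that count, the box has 0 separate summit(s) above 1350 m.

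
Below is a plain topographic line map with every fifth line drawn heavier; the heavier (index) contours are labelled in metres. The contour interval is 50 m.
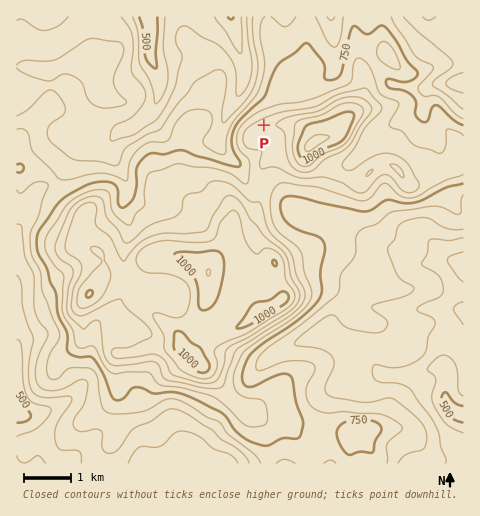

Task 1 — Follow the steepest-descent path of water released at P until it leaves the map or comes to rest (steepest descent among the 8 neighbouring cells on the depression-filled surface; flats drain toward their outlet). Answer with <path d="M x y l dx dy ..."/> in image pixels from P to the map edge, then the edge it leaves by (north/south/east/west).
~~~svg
<path d="M264 125l-26-26 0-5 5-11 1-20-6-16-1-9-1-2 0-3-4-9-1-7"/>
exit: north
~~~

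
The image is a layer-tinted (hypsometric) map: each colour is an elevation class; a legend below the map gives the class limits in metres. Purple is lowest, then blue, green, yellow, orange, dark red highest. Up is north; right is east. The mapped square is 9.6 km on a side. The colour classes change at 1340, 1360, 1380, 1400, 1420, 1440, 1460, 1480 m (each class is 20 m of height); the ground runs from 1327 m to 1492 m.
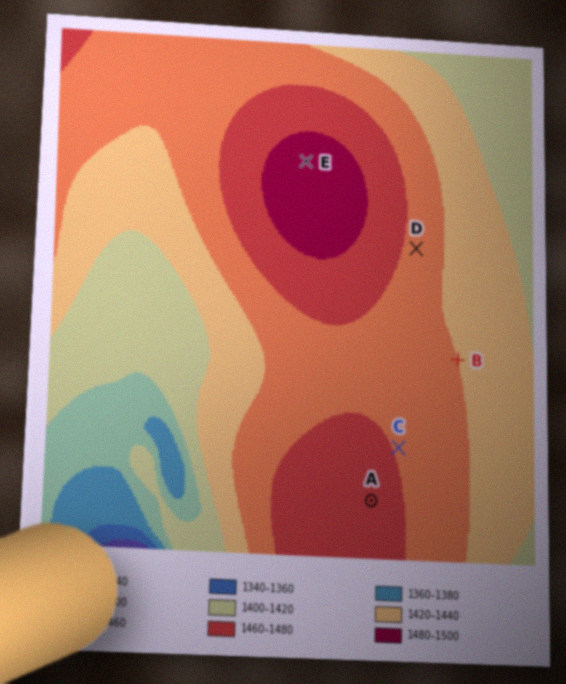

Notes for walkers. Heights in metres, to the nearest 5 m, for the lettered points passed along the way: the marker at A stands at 1470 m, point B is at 1440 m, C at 1460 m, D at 1455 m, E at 1490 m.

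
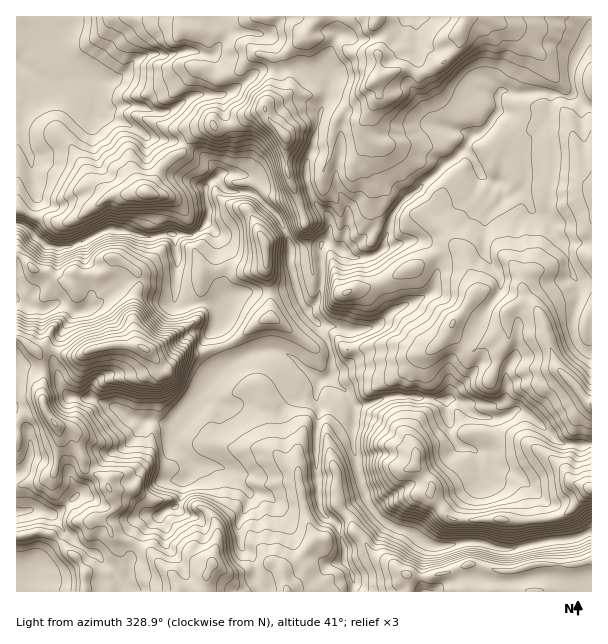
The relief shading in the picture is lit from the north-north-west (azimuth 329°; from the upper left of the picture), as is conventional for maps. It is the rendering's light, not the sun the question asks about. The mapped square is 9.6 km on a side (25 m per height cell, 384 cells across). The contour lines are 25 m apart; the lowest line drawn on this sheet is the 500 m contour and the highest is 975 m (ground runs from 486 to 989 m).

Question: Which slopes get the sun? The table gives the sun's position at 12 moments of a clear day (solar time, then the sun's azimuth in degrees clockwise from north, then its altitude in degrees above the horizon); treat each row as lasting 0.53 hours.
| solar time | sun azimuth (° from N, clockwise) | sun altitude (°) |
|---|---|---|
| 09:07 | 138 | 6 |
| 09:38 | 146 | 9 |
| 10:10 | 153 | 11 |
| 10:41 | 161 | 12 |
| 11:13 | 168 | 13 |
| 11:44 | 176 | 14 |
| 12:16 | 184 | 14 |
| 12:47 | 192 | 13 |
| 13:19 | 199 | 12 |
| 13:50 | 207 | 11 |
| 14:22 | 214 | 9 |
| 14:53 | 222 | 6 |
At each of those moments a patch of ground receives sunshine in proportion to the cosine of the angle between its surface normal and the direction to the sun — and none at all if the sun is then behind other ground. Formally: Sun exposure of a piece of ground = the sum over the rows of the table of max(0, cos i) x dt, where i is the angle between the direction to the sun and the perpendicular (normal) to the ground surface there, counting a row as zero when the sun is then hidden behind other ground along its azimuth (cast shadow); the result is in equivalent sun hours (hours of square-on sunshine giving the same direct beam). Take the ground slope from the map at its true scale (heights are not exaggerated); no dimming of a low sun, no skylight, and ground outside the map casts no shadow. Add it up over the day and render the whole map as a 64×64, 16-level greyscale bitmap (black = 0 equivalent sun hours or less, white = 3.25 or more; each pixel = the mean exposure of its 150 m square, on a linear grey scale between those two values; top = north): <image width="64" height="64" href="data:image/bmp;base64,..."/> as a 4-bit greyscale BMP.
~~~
<image width="64" height="64" href="data:image/bmp;base64,Qk12CAAAAAAAAHYAAAAoAAAAQAAAAEAAAAABAAQAAAAAAAAIAAATCwAAEwsAABAAAAAAAAAAAAAAABEREQAiIiIAMzMzAERERABVVVUAZmZmAHd3dwCIiIgAmZmZAKqqqgC7u7sAzMzMAN3d3QDu7u4A////AFVVVVVVVWdlZVVWZ3RGZUVVVVRGZ4eKplVURERDRFVVZVVmZmZWZlZ1NWeJZVZlRFVFRWZmd3eZdVVnh2VVZmZmZmiERFdlZ1JFVoQkVmVVVTEoh3ZCEAFHh2Q0eZiIiHdnm5Qkd2VkEFVEMhE1UzVWh1h3UwAAAAAhAAABEREkqYmWE3iHdlEDRBJEM1MjNGeHVnQQAAAAAAAAAAAAAADdy3IoqYdkERIiIkVEQiIzV3V5YgAAAAAAAAARAAAAADV1NJiIZCIAERESNDMjMzRCEncgAAABWamJv//qhkIBAAAXmHdEMiEiABQjMSMzRUECUhAAE1nf///+287///oQATMiNHmGVSAUdBFCIzNVMTlhETnP/7gxEREREiNs73Z6thECZ4ialEYwATMjNGZDaEIjet3skyAAAAAREjW/qsuXQ1iGimIzEAABIzNWZkRVVDWpaIhkIQAAASFGiJ6JqZiIiFRXQAAAABEkZ3ZlRFVESJu1RVRDIhATNGaKhjRXhZ2mRlNzEiEBIjRFVWVEVVRYmqqFIiRERVRXZmQQZENnmFEBI1dEMzM0Vnd3ZVR1RGiYZ4QRNFVVVoiHUQCFNGmXQQABFURFZ3d3d3VERFI0VUI0VTI0RVZneIYRAIZ4eYVFIAADRFZ3d3ZmUzREQjR4dlVEVUNFVmZ3QQAAdniYdodjABNFVVVUREMyM1RCNFVDNCNFRnd2ZlIAAkVXeZd2QiIyJFVUVUQzMyMzVDIzMhJCEjJGZlRTEAFqu2madDIiIiMzVVRFVEQzMzNEI0RDIxEjMzMhEREROJiaZ6cAASIjV4iGVUVVVERUMSIkRERCESNDQxNWQzeqh4pogxAAE0aKqqllVVVVVlQyI0VEQQAAABMiVneIm5iHiWdDMBI5u9///ZZVVmZmRFVERDaqUQACVlmt7Iu6qHiDVRI2m5z/////x2VVVmVFVVQzV2e9zd26mJu5eJh4iVFUI1atx5u6u/+oZVREQ0VVRUV4ZWeZqYiaZWeHVWiWEVRVaLzuqHd3Zpl2VUQ0VVRodmZUVWeIiZmURnZ2eFERZ4aLzN3LqqhCiZh2VERERodnp2Zmd4iZmIdWhUREIQGKZnRHvNzLlTA3WJiGVEV4h1iZdVVFVoqXZ2aYd2UhI5QUEAASRVQRMgQxJZmIiJlkNhE0VUNEWJZVZniHdTM1IAIgAAAAAAADMlIRObqrlSFCAAAAEyNGhlVWZmZkNFYAACAAAAARAAAWlkMje7lCI1VnZCIiEjRnZVZmZlRERgAAAAAAABEAAAA2VTM0UyI3vdzclDEiMyV2RWdmQ0VFAAAAEAAAAAAAAARVQyIjM2Wv/cupUiMxBHdTRmUjRUQhERNCEAAAAAASRlVUIjNEh2vMqJu5cxI0Z3IjUiNFREVEVUMhEAEzIjRWZmZnZUV2VDZniaqoVWRFZEVTNEVVZ3ZURFVDI0RDJFZmm96nRnVSABJXiYhmVDIjVERVVFZoZBNDNGZ2REMkVVZWmoVGZFEAABNXd2VUQiR1RWdleHMAAAA2d0ITQyRDNDNWZUZTUAAAARI1dmVDR2MzRFaIMAAAABIyEAJDNDMzNGZmRVRAATMQABNWZURVIiMzNWUAAAAAAAAAACMiMzNFdmdodDVoeWQyI1ZURFMiMjNFRAAVq3MAAAAAARABJFZzI4/7iHeFdYmHZUNEQzMzM2d3Anqr7oIAJZvM7TFnZjESi7yHh4d2aIdlRERERDNFVWbrdCNr/87bqbynhWeXIBSXRGiHd4dGZlRFVVRFVFZ3ZmIQIjSM////7IVVZ3UQOJc0qnd3ikJFVVVVVEVVZndmMjRnUzaqzf/ZVEZiAANYpji4iXh4gRNVVVVVRFZmVmYzRDNmUyNFUyIiNBAQNFm1SIaah3aJQkVVVERmVmZWZkRVQyNCEiEBIjWFJlVFenNXd5iHd5mVFFVTRmZlVVVVRFVDIhFEMQFWiZl1ZmeZVUVnZ4iIiJpiNUV3ZmZVVVVFVFQxAiIxAViZZquYiZdXVGdWeIh3d4UjR2ZmZmVVVUVmVTABEjIBJHd727qrqZpkVlZ3iHdmioNXZmZmZVVURndmMRESERAAOd/+3Lu6upZmZndmZmVmiFVWZmVlZkRWZmQiISEAJGiJzt3N3clnhVZmdlRERVVFQjVWZlVlRFVEQiMzIAOJZWZ4Z6zeoyV2Vmd3dlVVVWiYRFVWVVVEVDMiREQ0iFIBIzMjablCIjVFdWiId2Z3d3dzRVVlVERVQyNFVVQgFWMSIBIjZkM0VkRVaKqph3ZmZnZmVmVDM1VURFVVZ5q5qmIAAAEyRUVnVEd3ibqah2ZVVVRERCJHVVVVVVVUNGdnmGVkIhABRERVRZhlV7upZmVmVmVXhmdVVVVVVVQzVmZ5uplzAAEjRVVDR4h3qrqHZmeYiap1ZlVmZmZmd1VVZ4iGVWYyMzRVVWZTRolnrcl3eHiIh1VUVmZmZniJhEQ1ZDNEVpmHZmZndlRCIzRpzKmZiZiGVUNmZmZniImYQSIAFFVWh1aaqHeXZmVERTOM3LuZmGVWU2ZmVmeZiJu8zKmXZWUQE2qql0IhI0VVZmmrupl2VWdkZmZVVXmHeZh3mXZ1MhI1VmZlNFU1VVVFd3mYmGZndmVmZmVVV4mId2VmVVZniYZTV3eIeYZUREM1d3h3ZmZmZmZmZmVmd3ZlVVVVVmeJlkRGh3d1dlRERDRndlVVVWd2"/>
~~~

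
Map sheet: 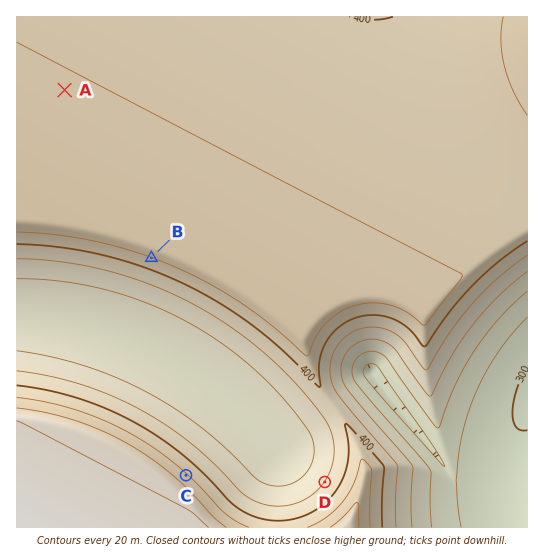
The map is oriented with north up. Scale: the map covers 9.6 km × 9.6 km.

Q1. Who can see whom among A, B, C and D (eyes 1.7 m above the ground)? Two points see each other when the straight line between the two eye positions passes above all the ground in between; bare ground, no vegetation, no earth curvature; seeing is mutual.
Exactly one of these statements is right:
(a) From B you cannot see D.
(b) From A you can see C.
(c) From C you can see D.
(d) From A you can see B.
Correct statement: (c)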